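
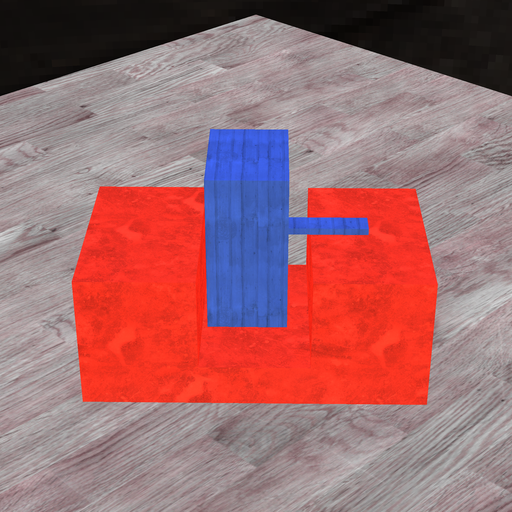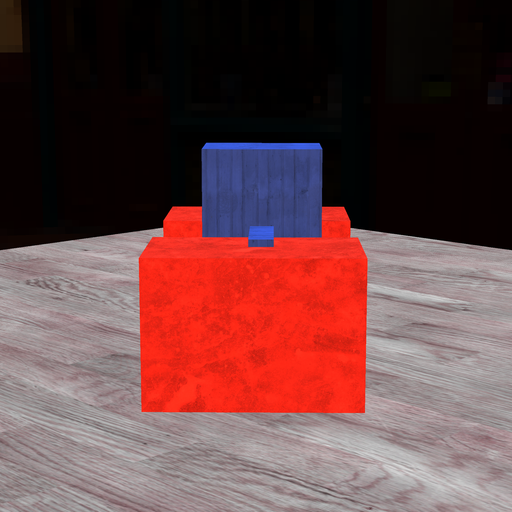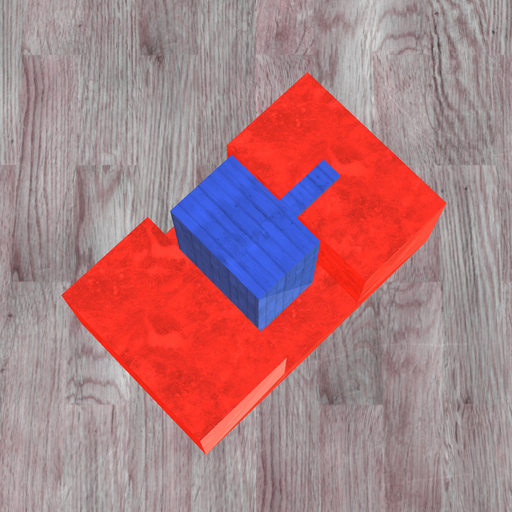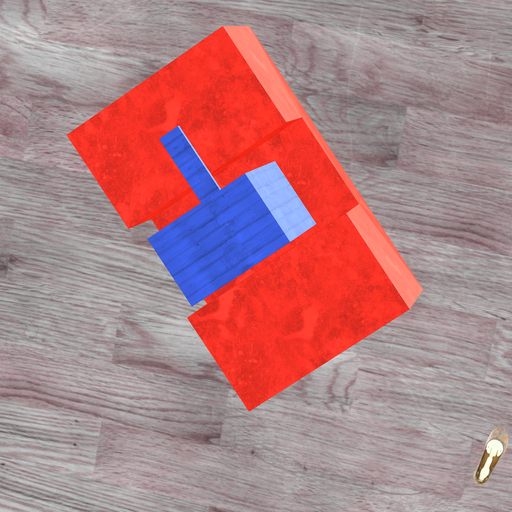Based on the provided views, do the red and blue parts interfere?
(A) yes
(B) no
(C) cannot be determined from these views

(B) no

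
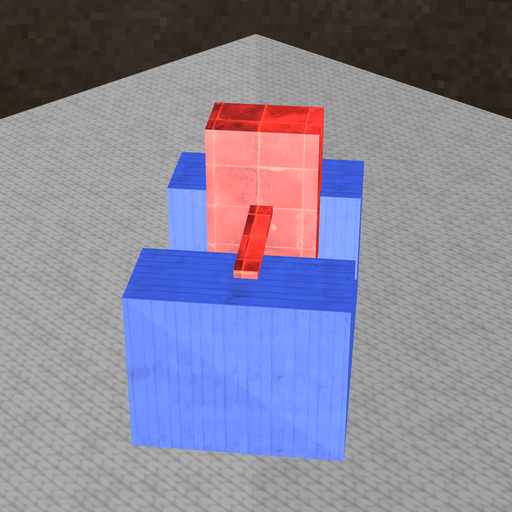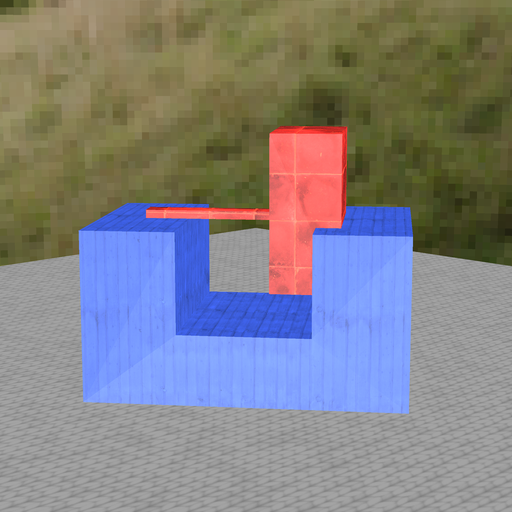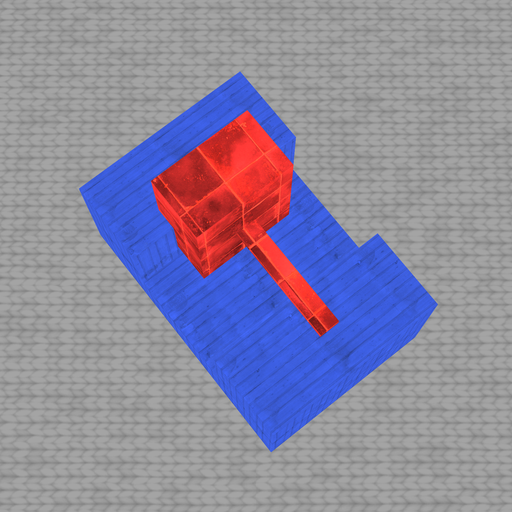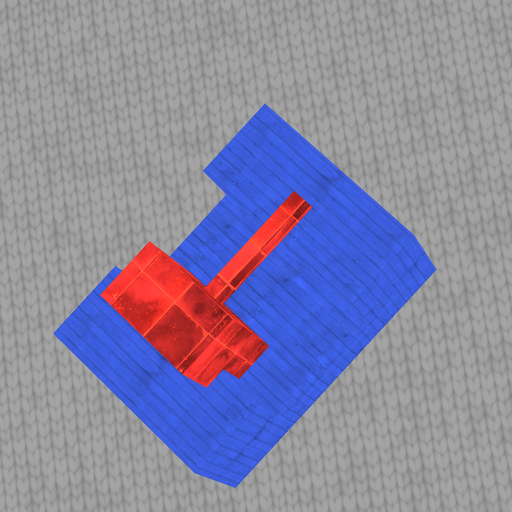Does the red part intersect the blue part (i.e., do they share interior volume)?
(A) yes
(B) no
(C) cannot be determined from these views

(A) yes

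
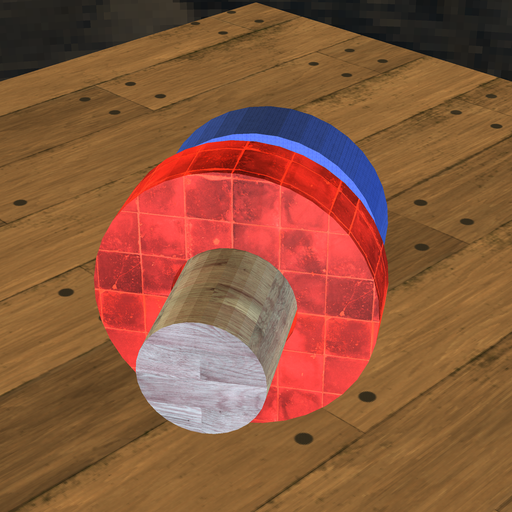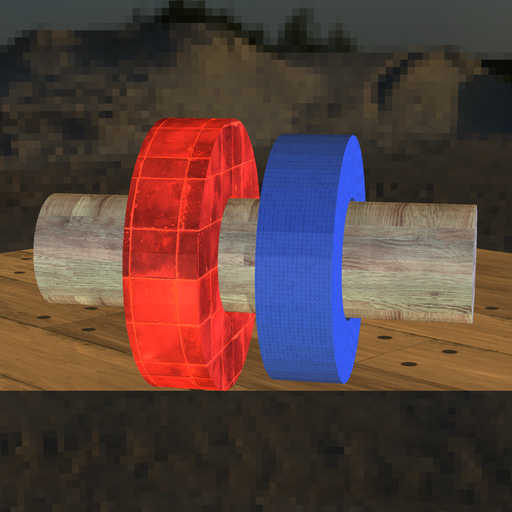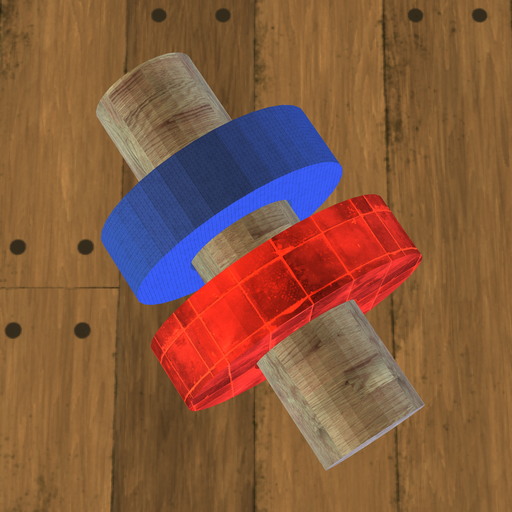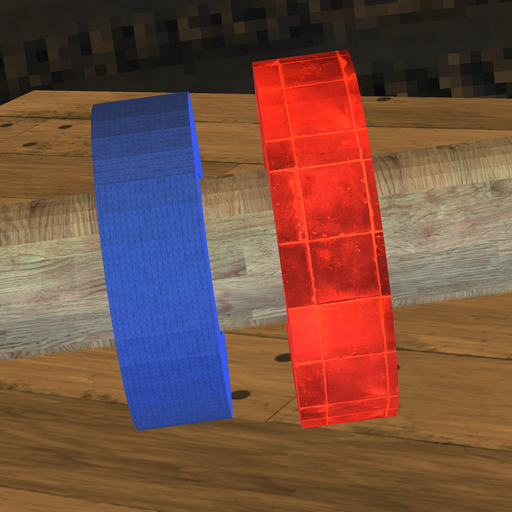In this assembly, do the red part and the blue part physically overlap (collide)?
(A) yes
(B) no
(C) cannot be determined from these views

(B) no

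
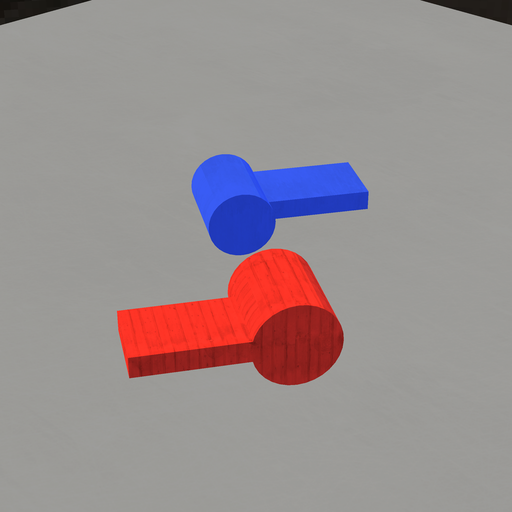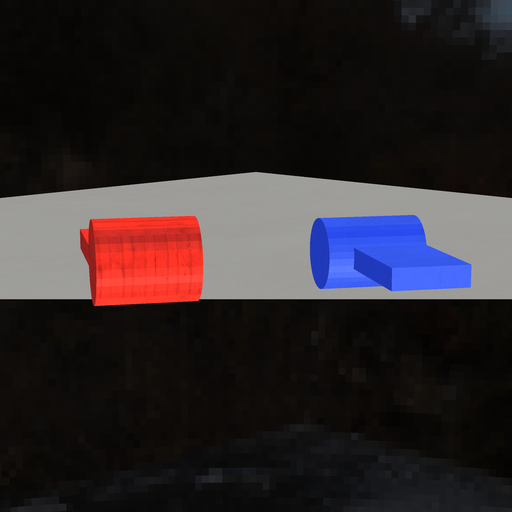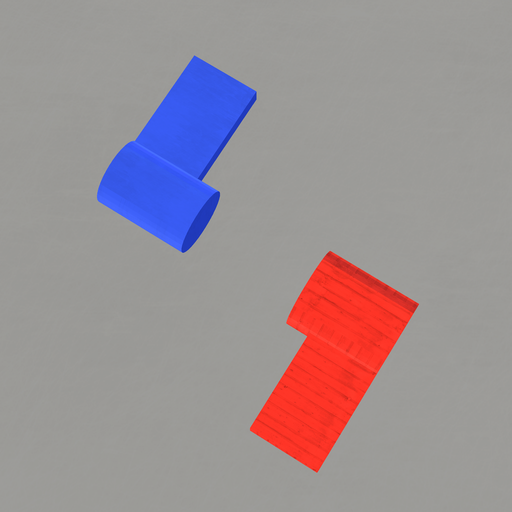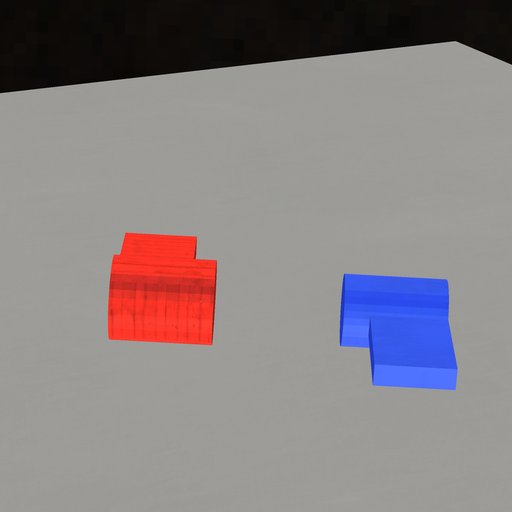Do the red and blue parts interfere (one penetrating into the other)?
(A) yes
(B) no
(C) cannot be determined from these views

(B) no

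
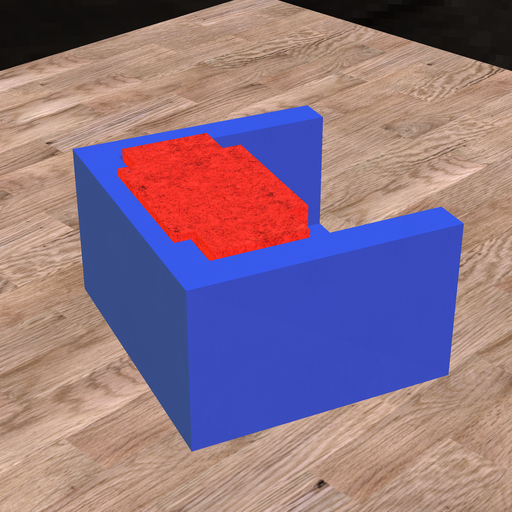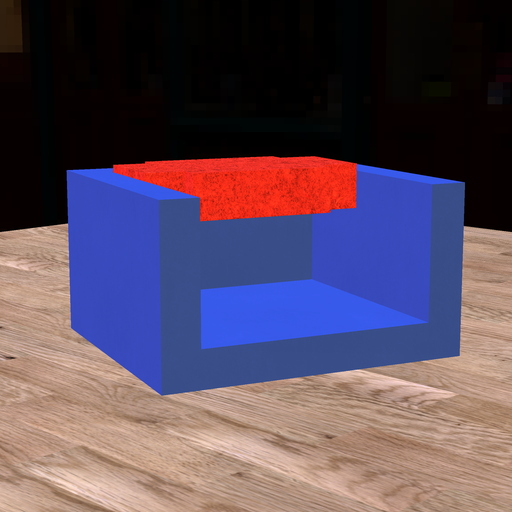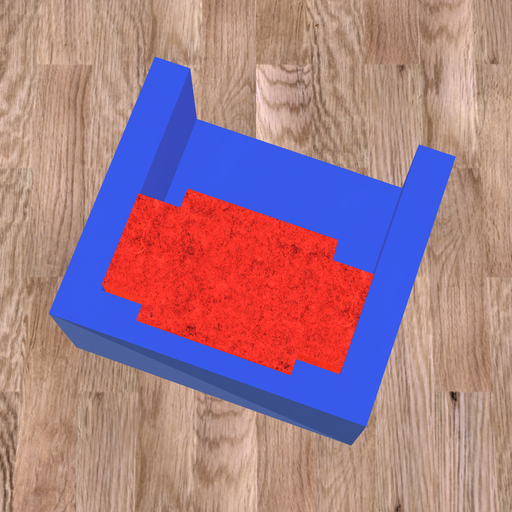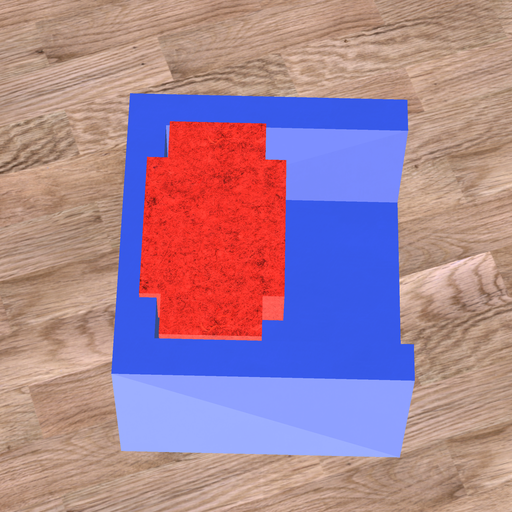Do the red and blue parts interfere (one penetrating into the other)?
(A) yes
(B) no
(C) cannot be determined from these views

(A) yes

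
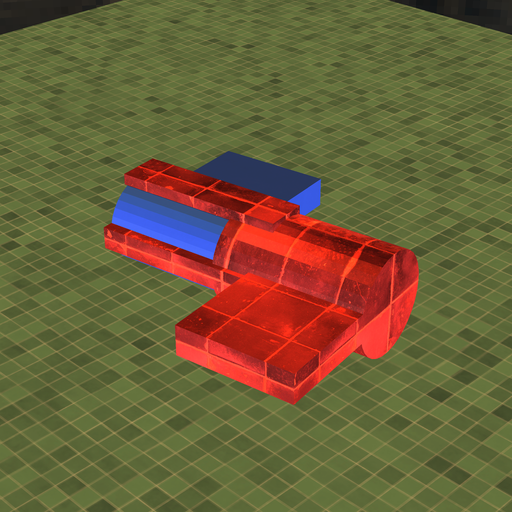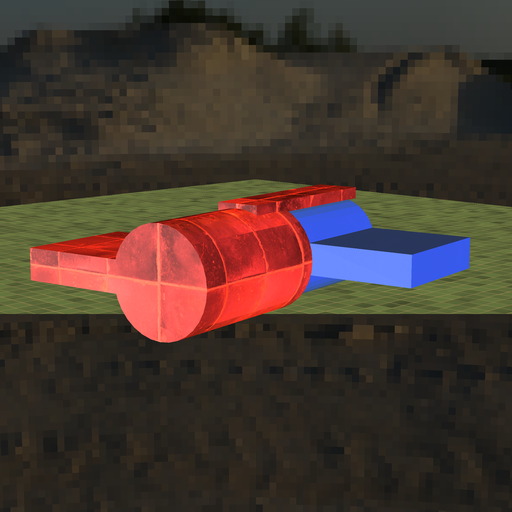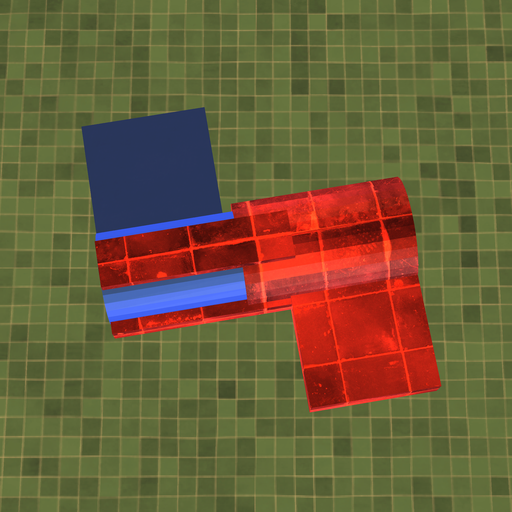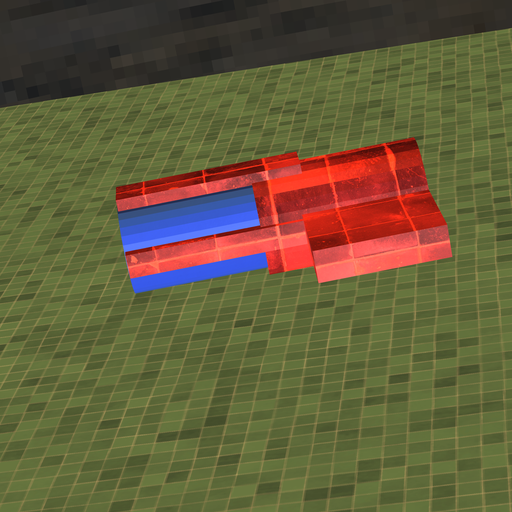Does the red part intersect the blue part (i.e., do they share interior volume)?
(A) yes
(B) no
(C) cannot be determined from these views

(A) yes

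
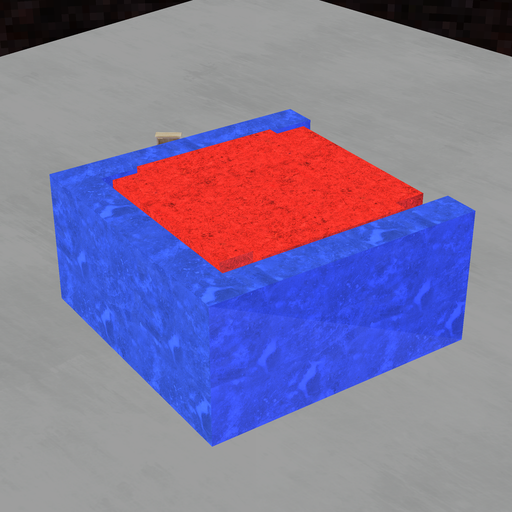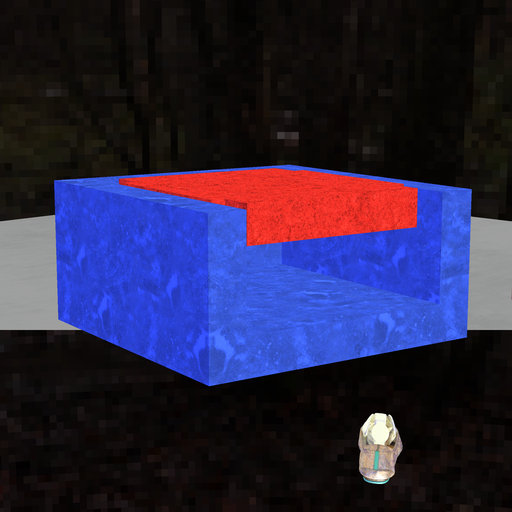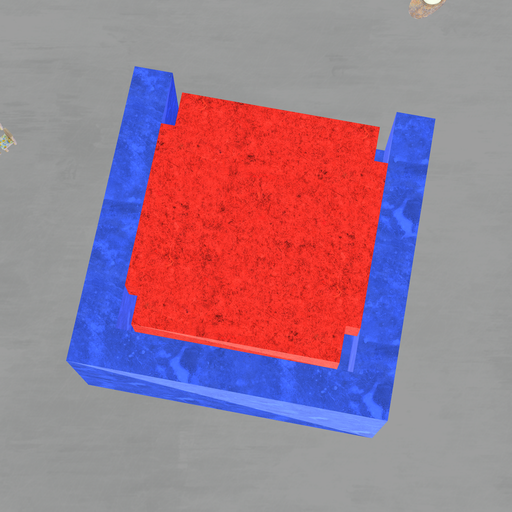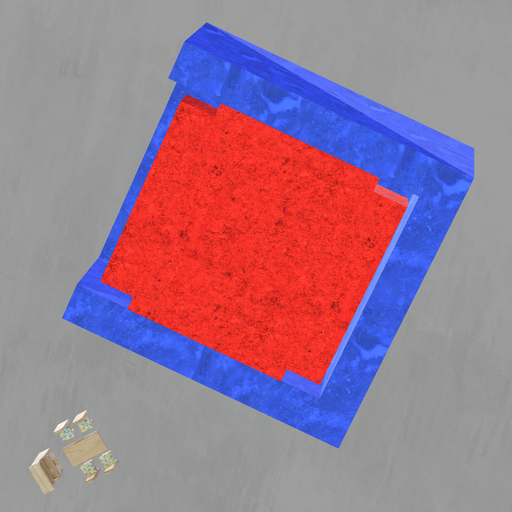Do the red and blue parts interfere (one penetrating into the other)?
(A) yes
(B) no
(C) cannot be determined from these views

(B) no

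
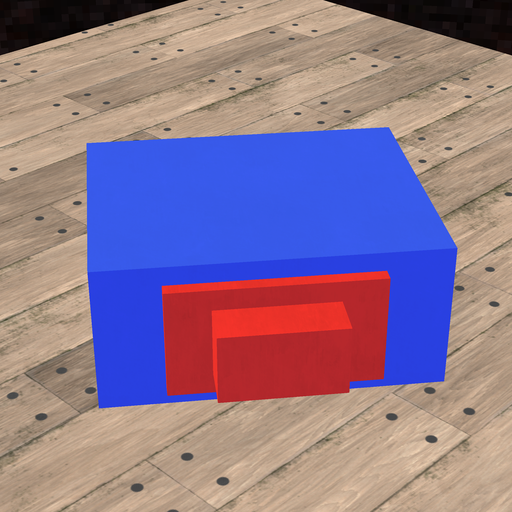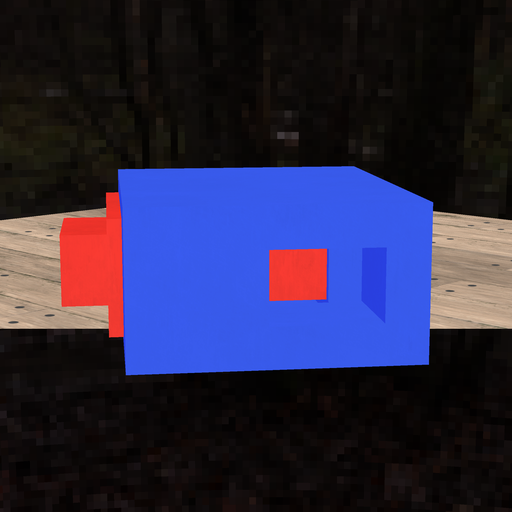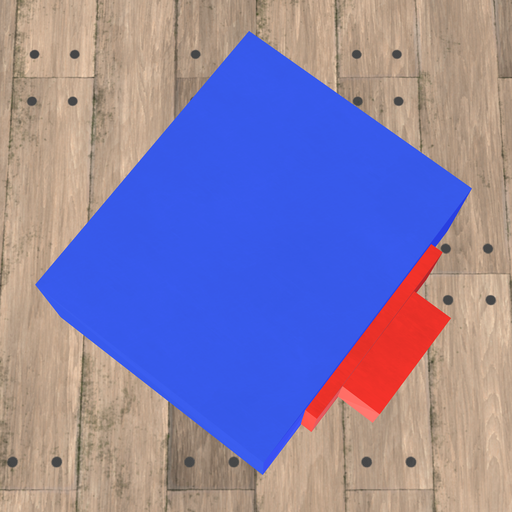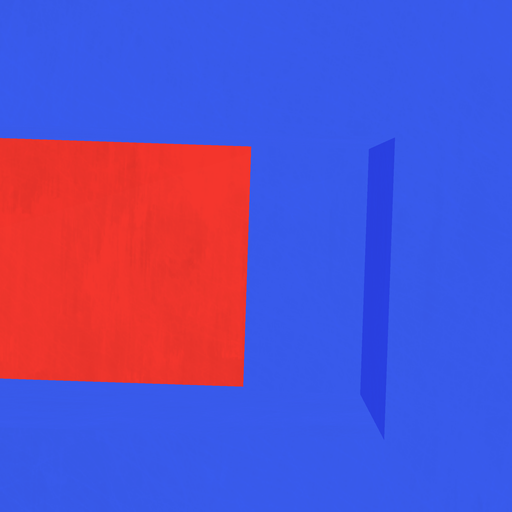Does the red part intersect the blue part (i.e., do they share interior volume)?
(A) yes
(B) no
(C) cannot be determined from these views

(A) yes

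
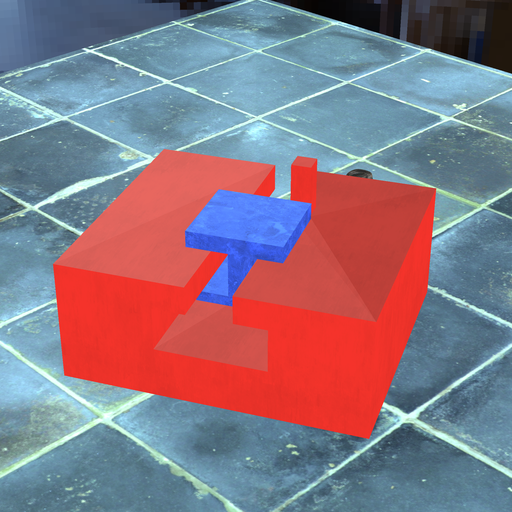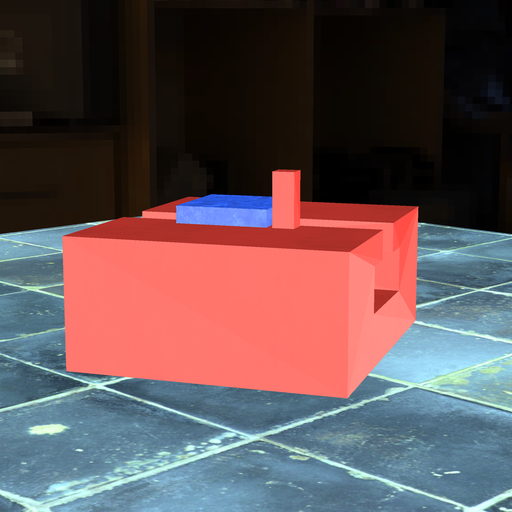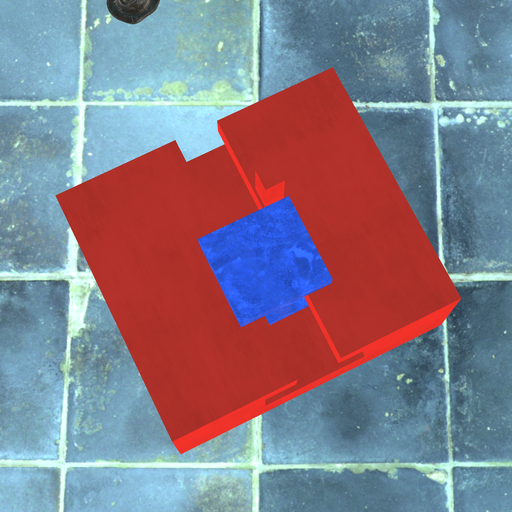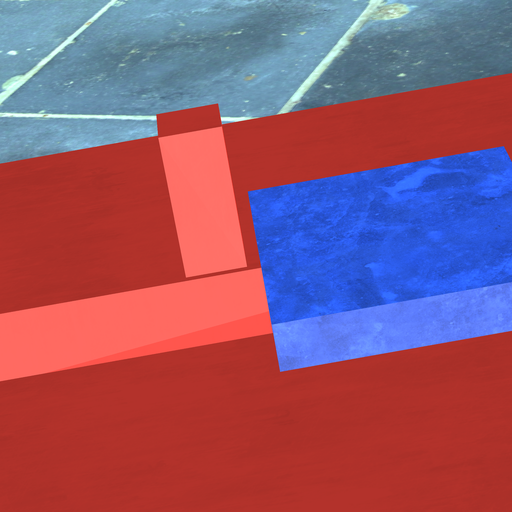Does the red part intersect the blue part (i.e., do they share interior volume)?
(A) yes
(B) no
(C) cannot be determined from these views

(B) no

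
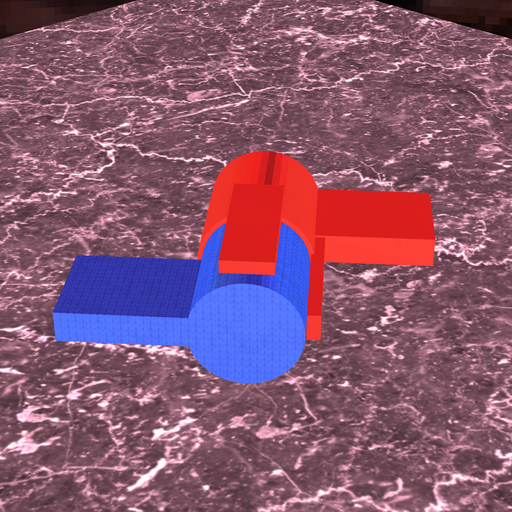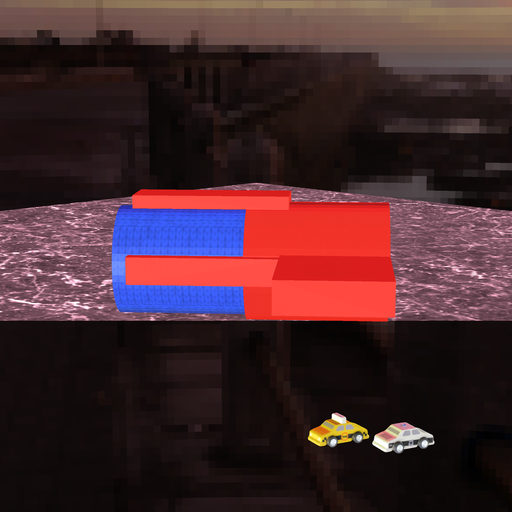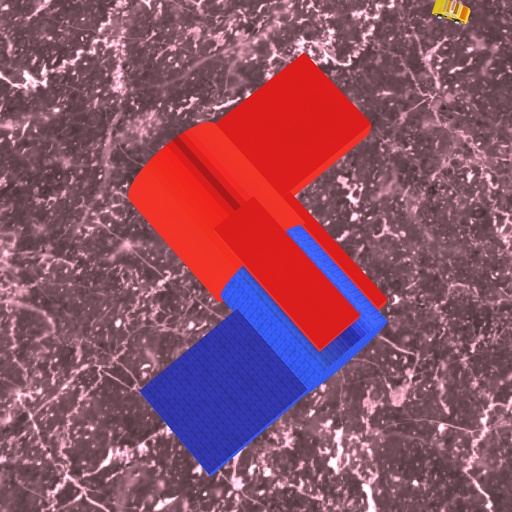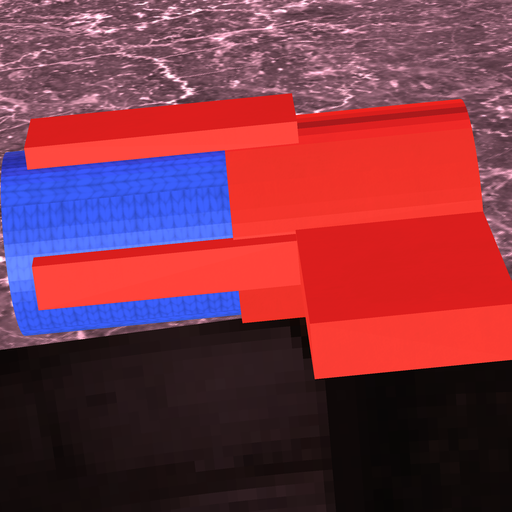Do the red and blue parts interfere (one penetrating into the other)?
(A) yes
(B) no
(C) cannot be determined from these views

(A) yes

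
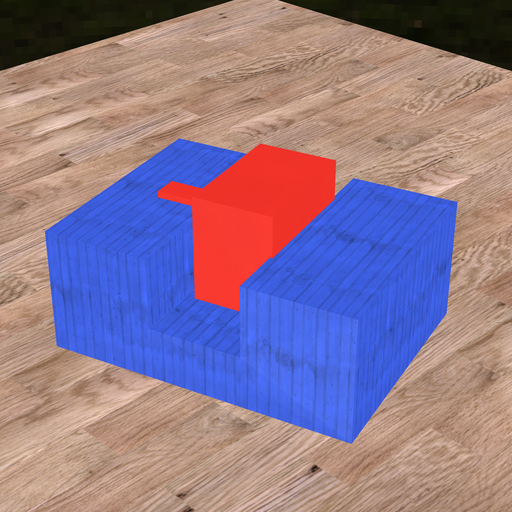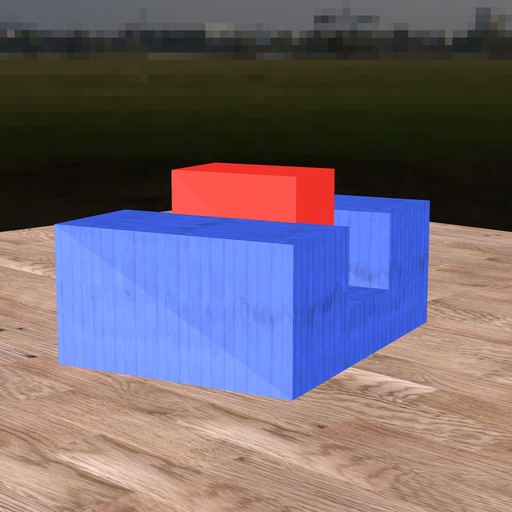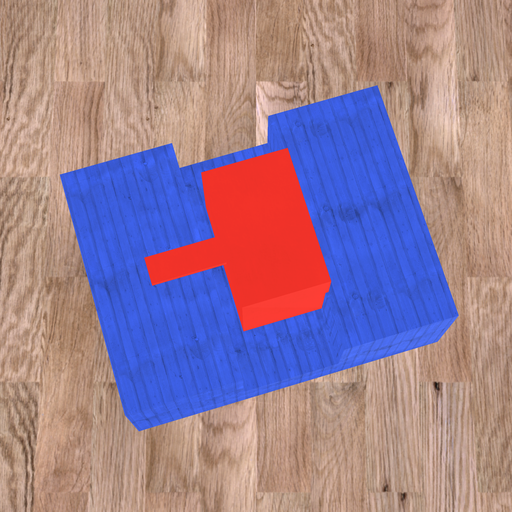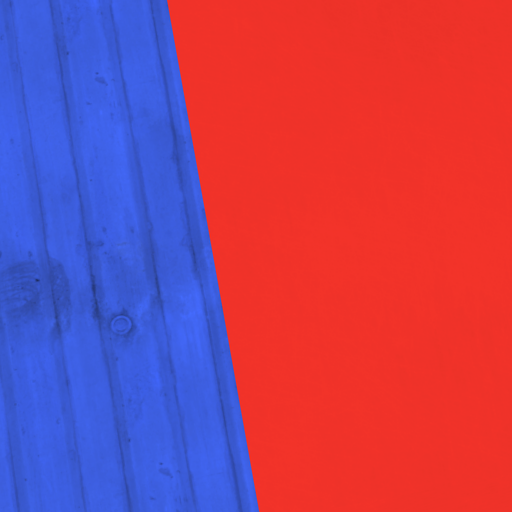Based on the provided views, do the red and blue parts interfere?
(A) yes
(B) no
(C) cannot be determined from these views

(A) yes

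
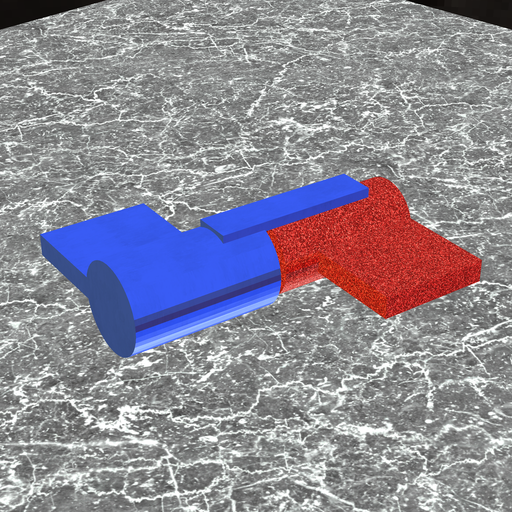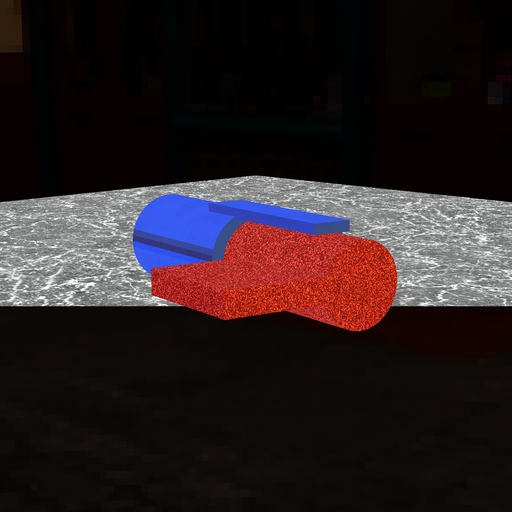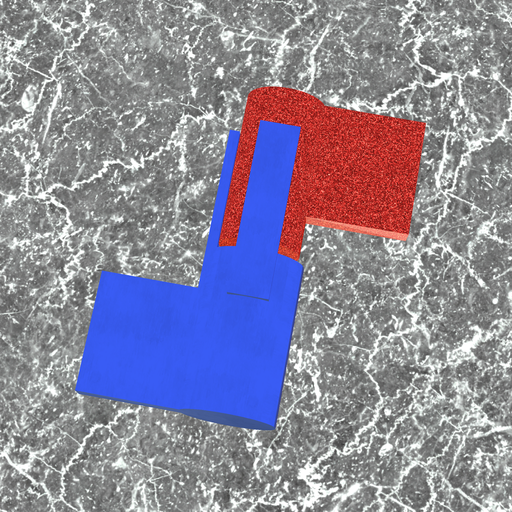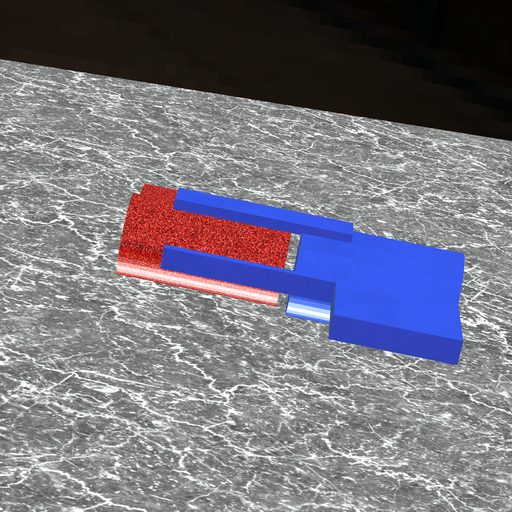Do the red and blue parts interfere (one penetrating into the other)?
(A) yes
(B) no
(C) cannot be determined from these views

(B) no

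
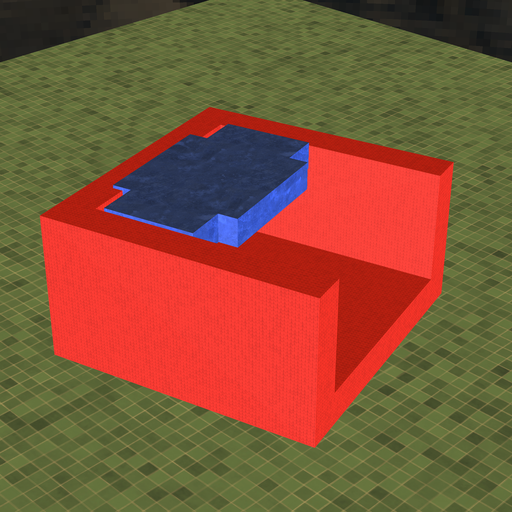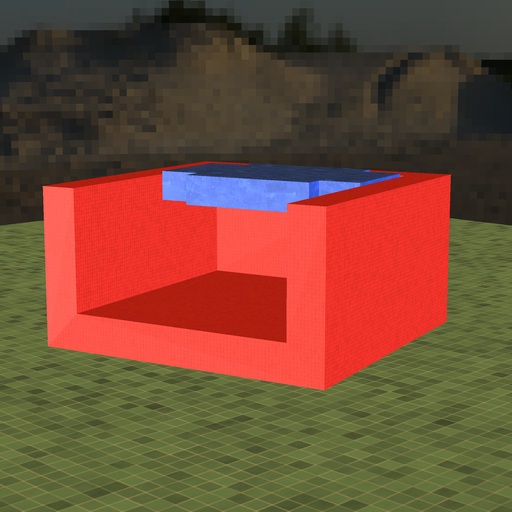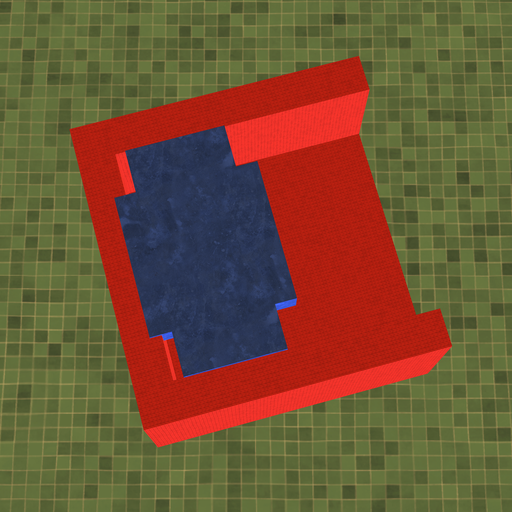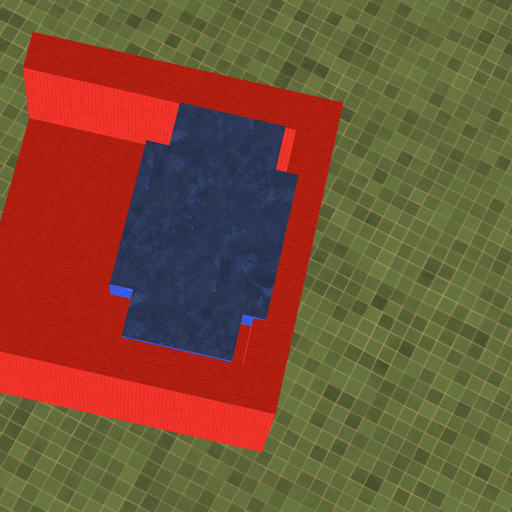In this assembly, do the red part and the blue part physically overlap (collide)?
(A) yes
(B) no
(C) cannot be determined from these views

(A) yes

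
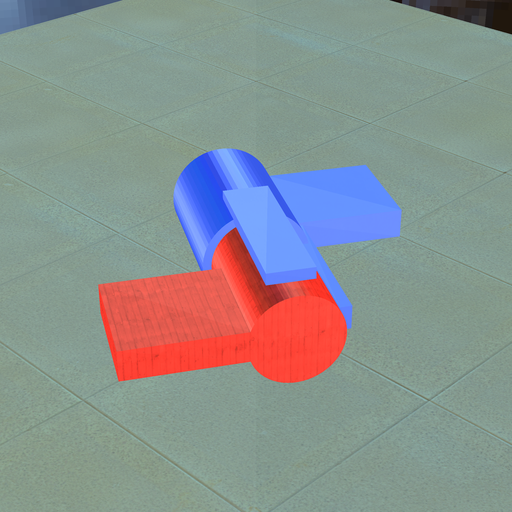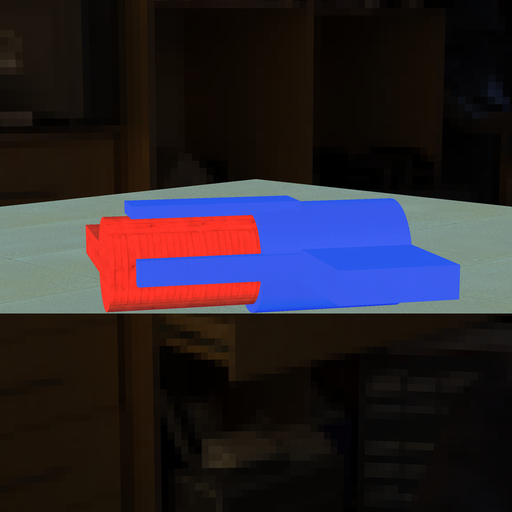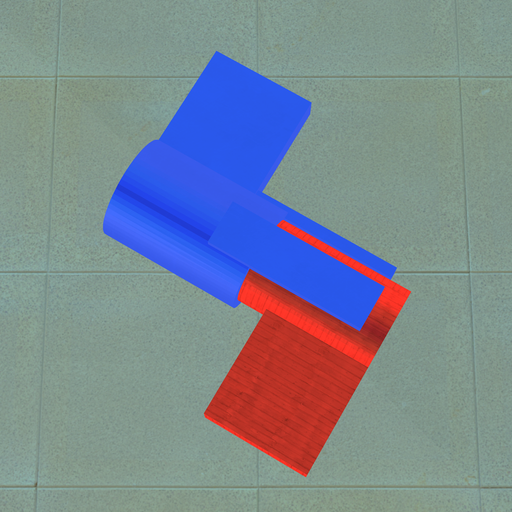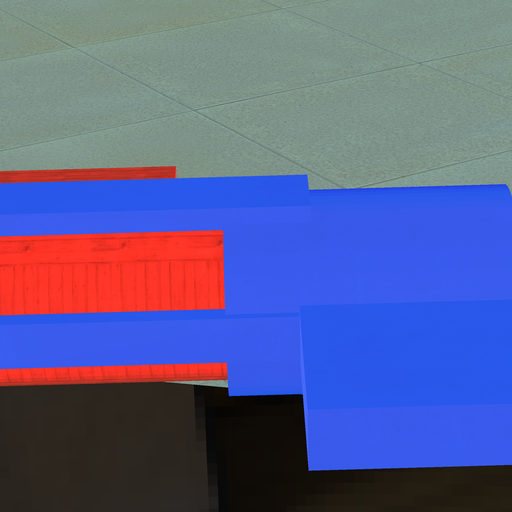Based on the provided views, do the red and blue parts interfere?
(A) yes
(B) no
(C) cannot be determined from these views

(A) yes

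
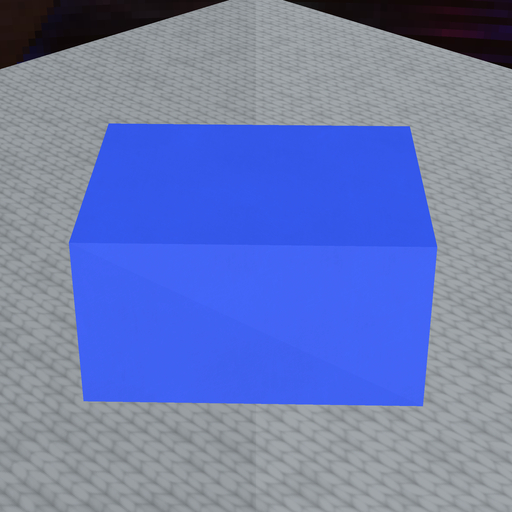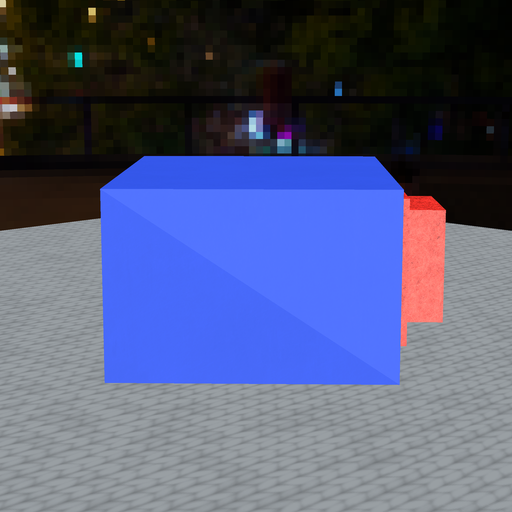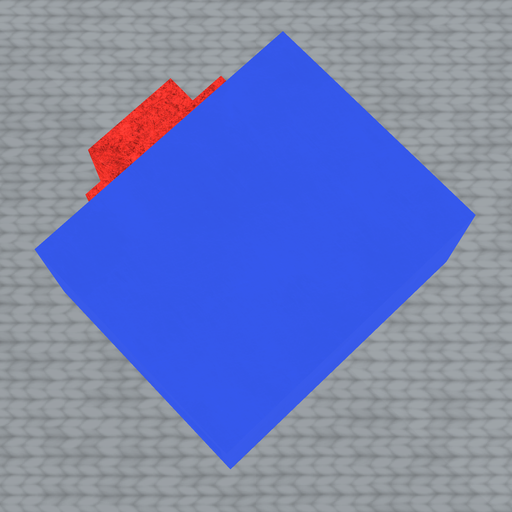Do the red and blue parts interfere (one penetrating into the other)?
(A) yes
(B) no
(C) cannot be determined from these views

(C) cannot be determined from these views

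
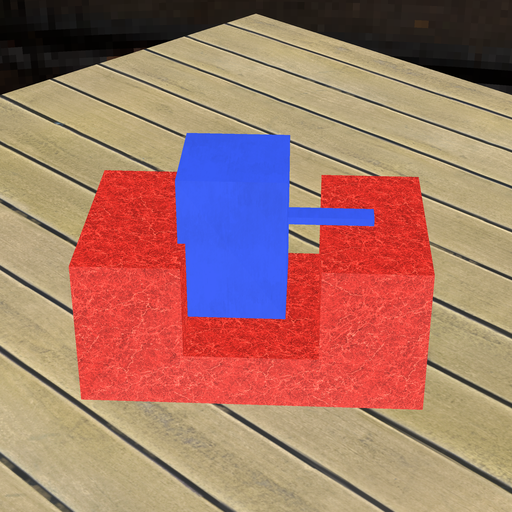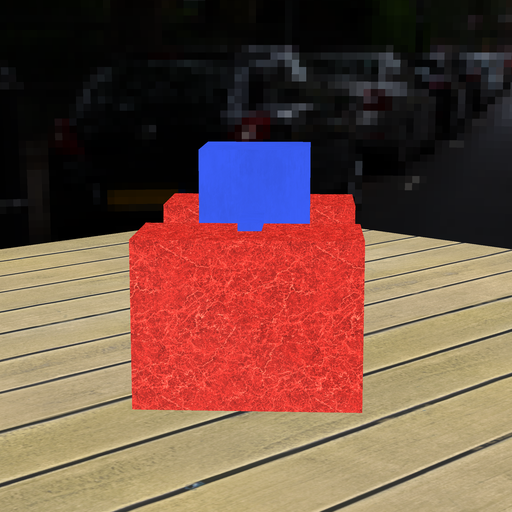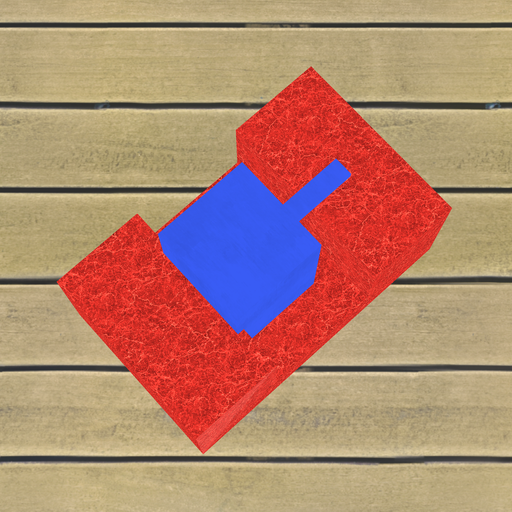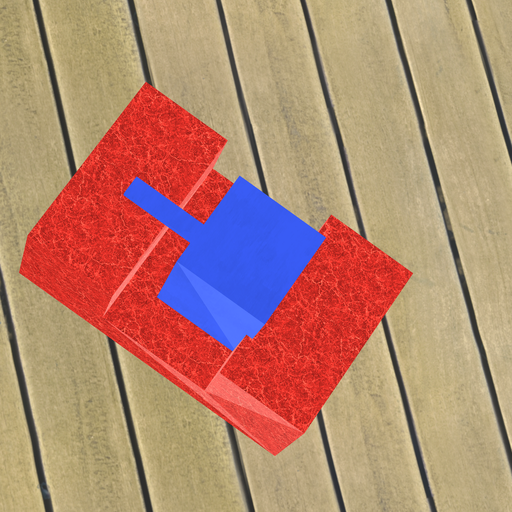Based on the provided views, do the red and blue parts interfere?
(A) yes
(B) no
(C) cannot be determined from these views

(A) yes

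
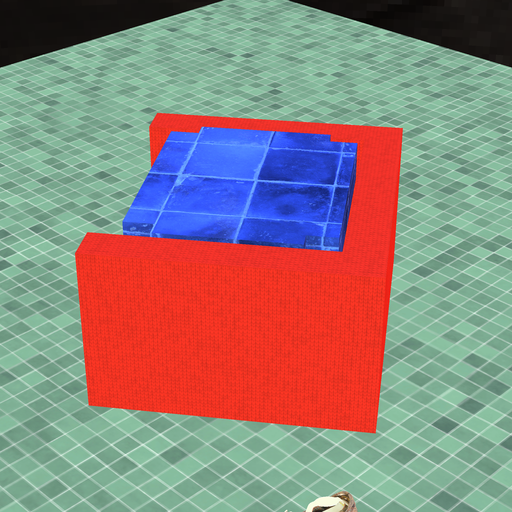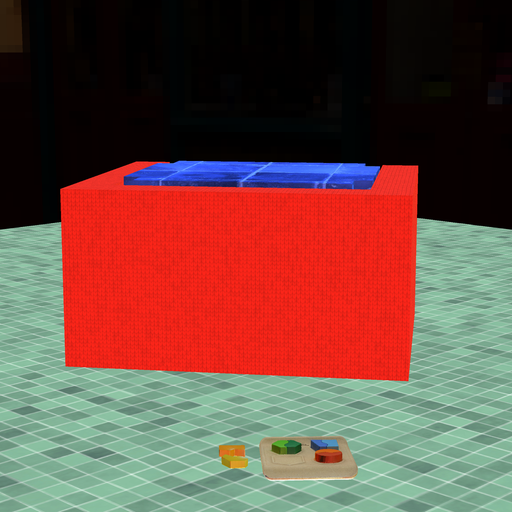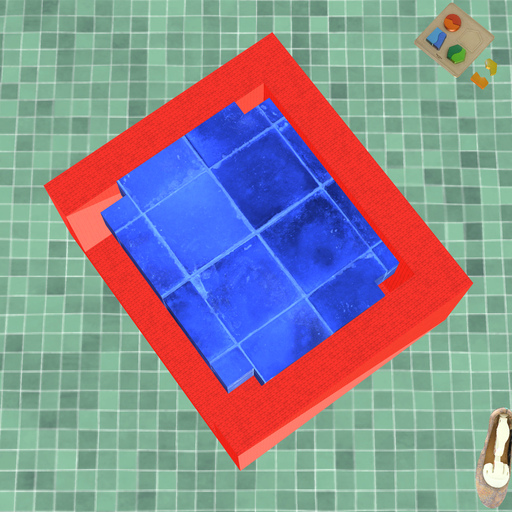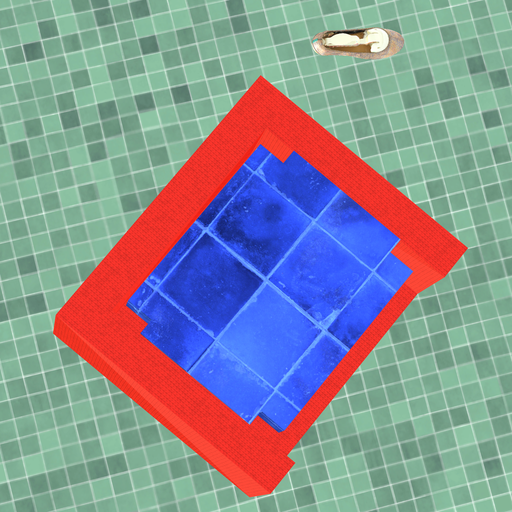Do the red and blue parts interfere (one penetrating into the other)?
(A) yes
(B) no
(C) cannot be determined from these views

(B) no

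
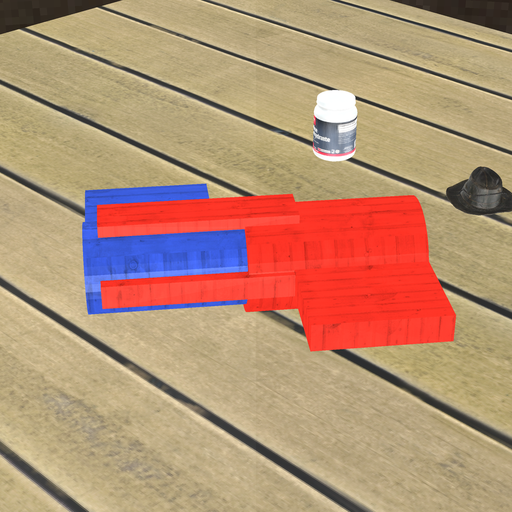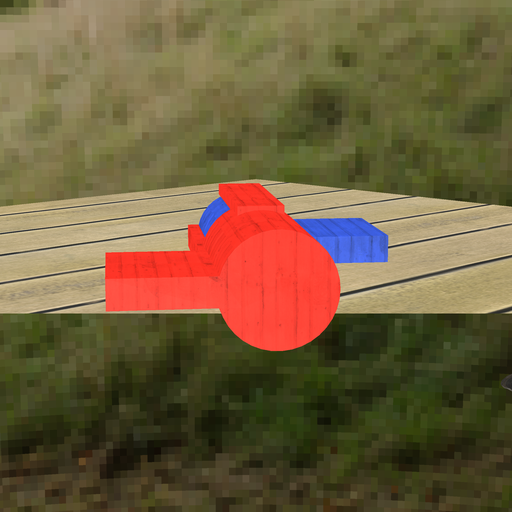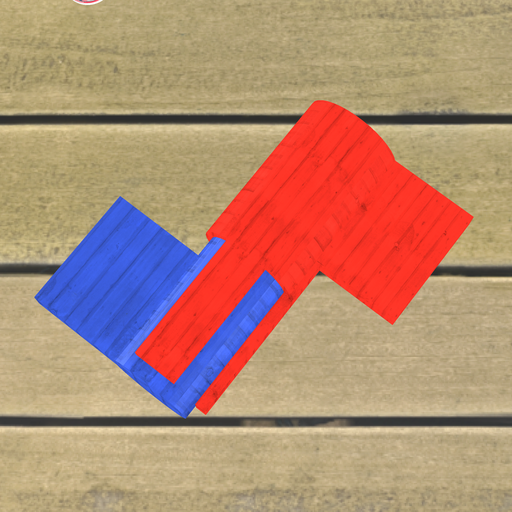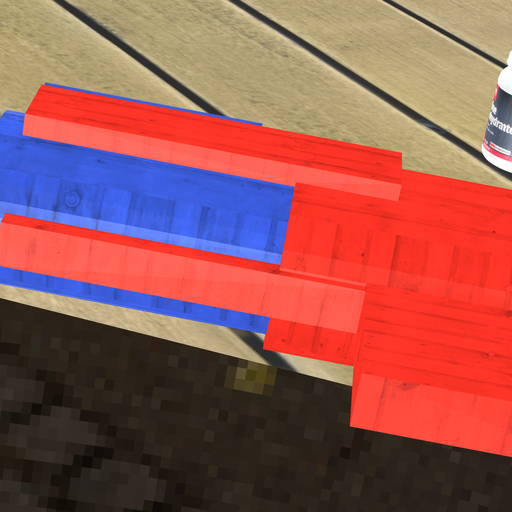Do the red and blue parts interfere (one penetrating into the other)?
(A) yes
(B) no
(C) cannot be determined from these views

(A) yes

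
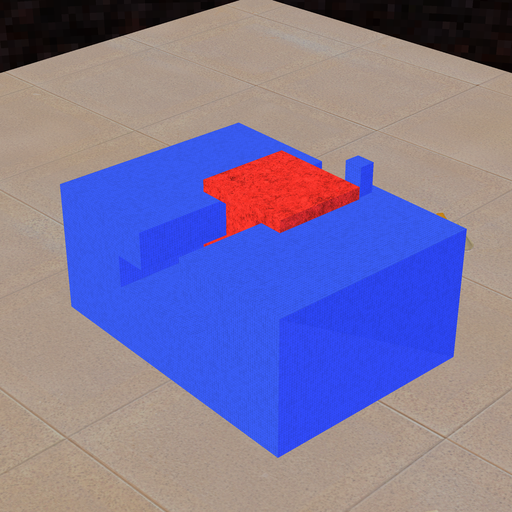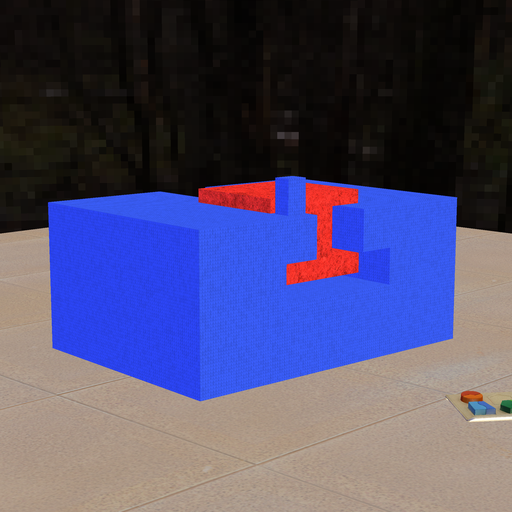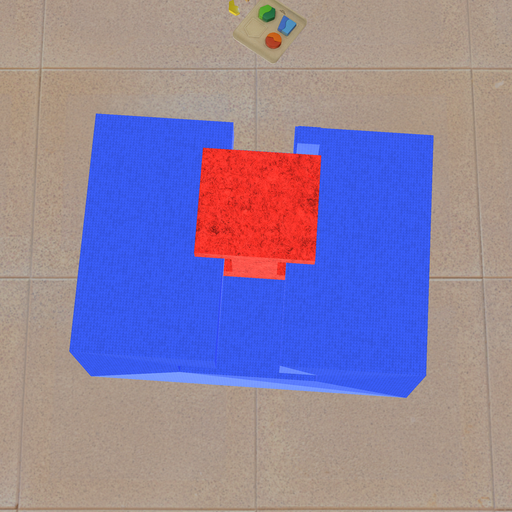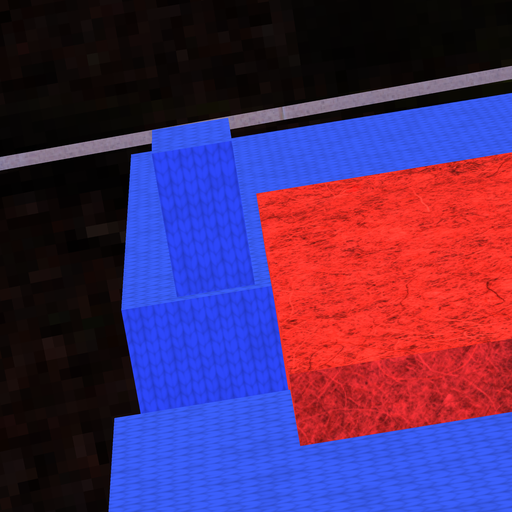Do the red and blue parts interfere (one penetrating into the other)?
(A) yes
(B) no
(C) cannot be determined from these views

(B) no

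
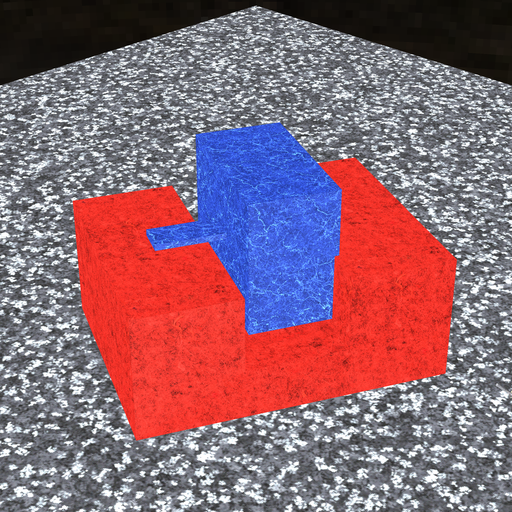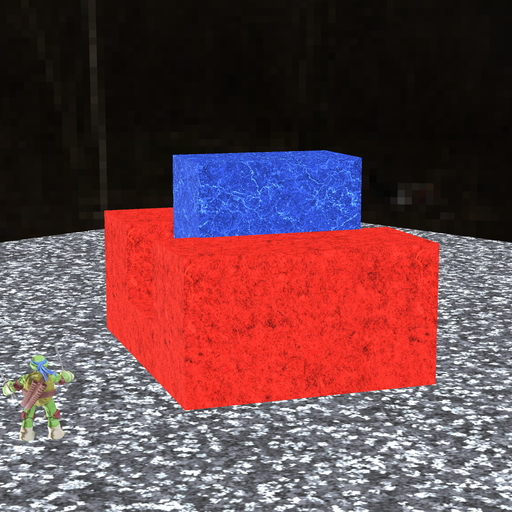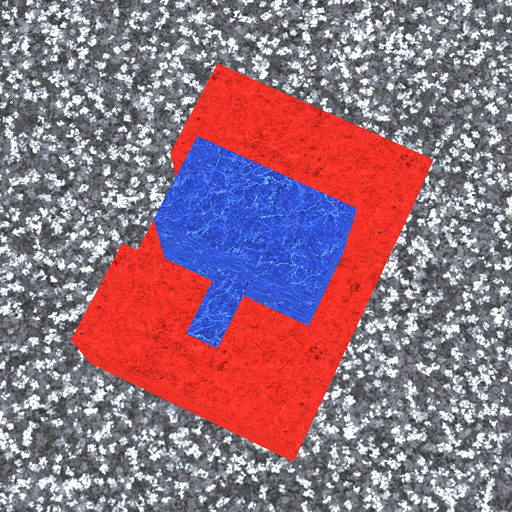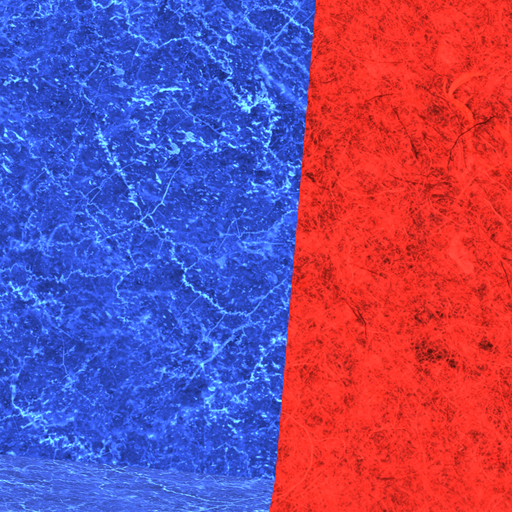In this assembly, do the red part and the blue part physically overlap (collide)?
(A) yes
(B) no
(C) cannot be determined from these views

(A) yes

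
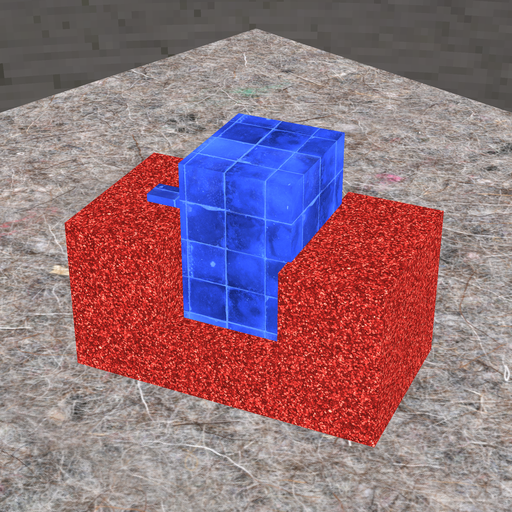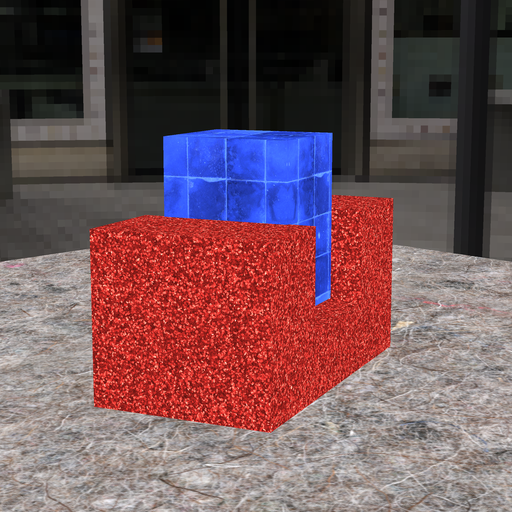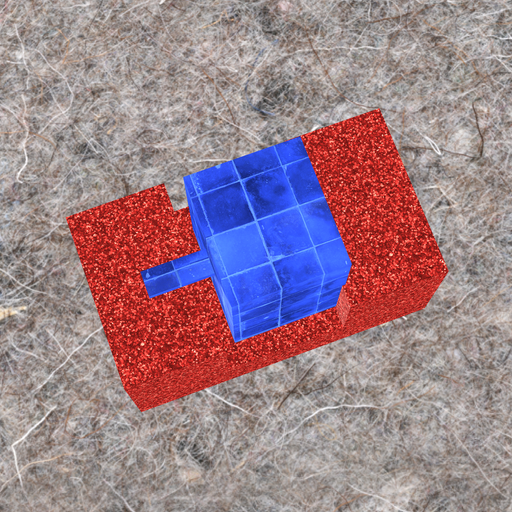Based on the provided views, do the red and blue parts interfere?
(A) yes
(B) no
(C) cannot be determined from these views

(C) cannot be determined from these views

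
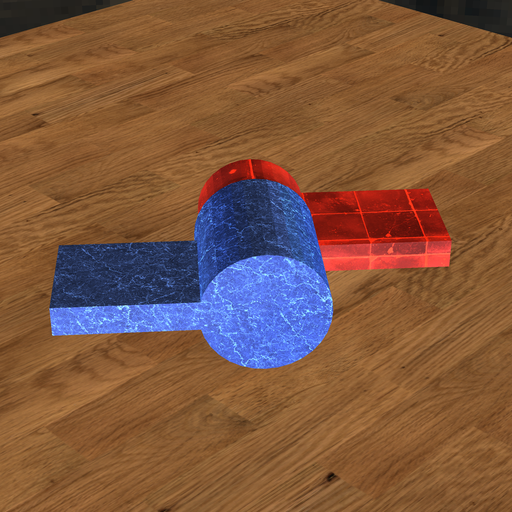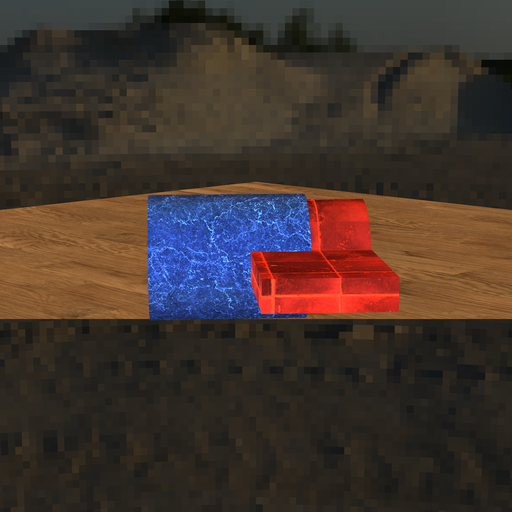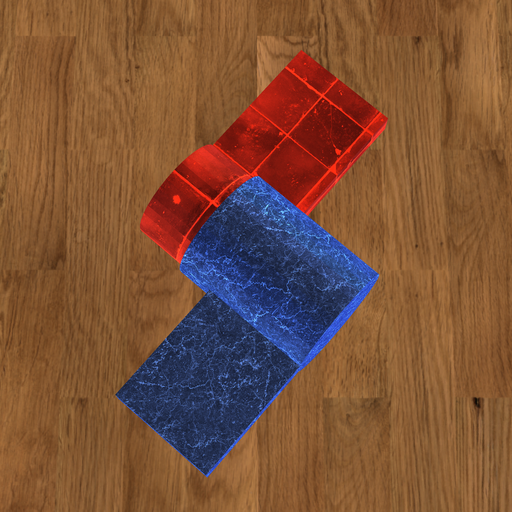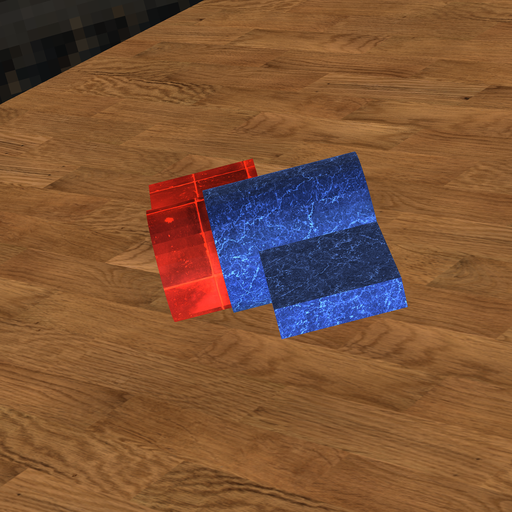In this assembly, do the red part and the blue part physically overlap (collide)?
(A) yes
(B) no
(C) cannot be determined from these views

(A) yes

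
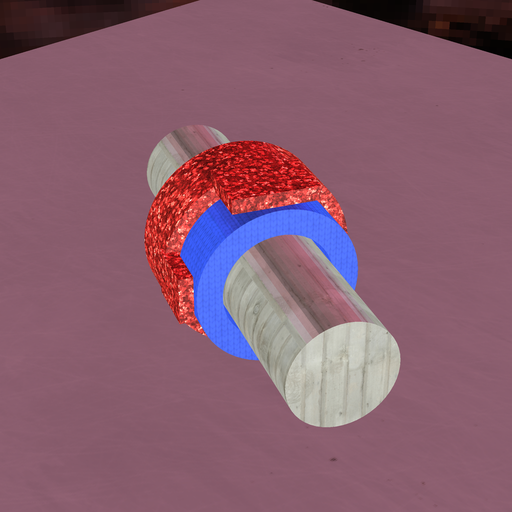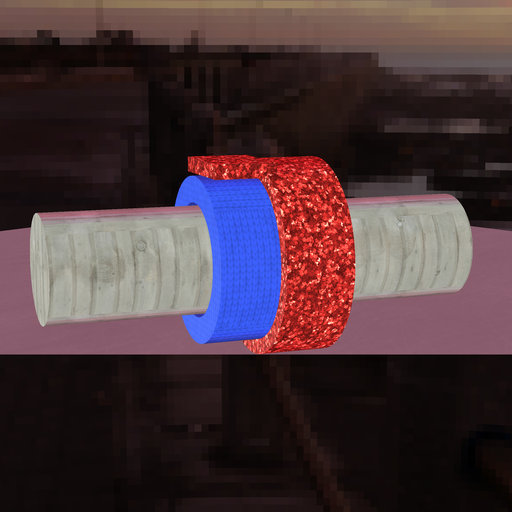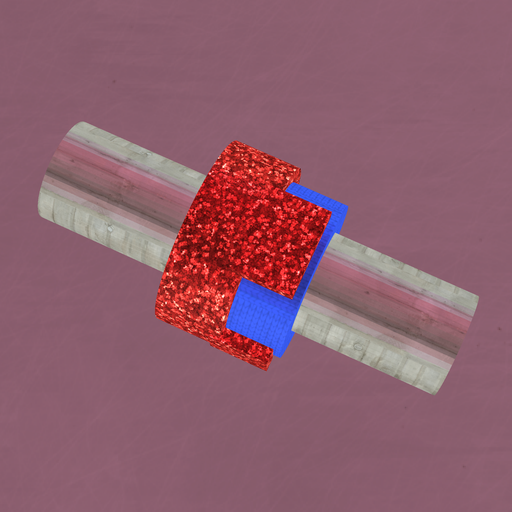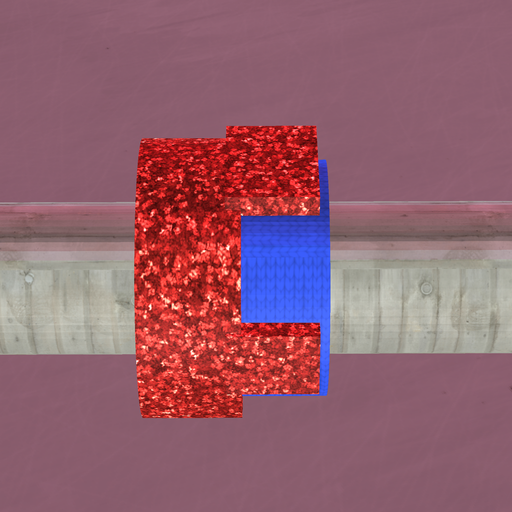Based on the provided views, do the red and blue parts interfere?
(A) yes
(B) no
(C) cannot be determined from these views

(A) yes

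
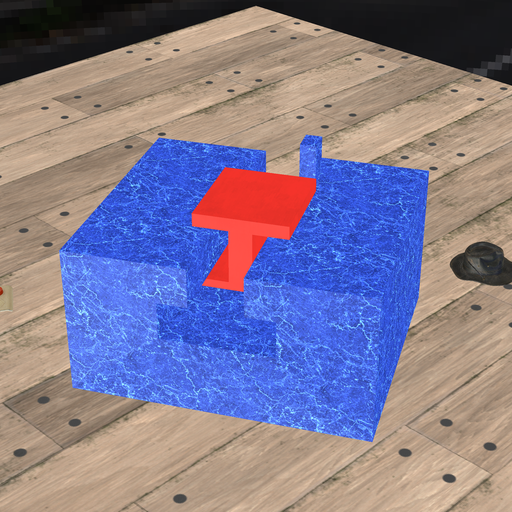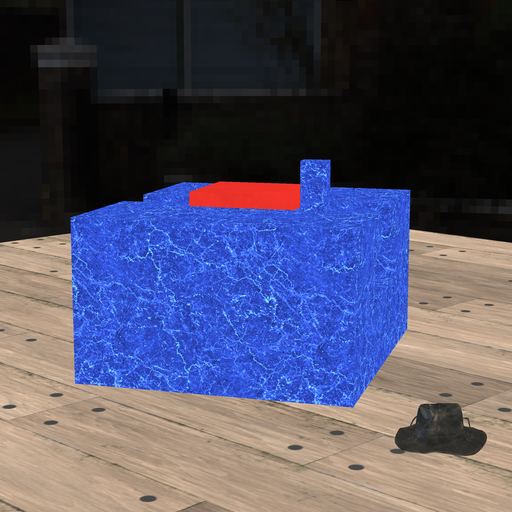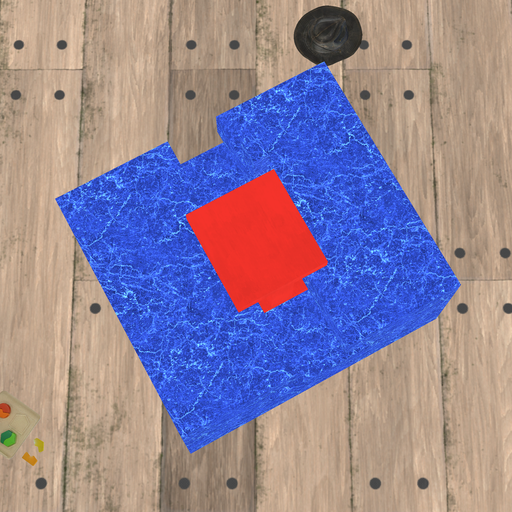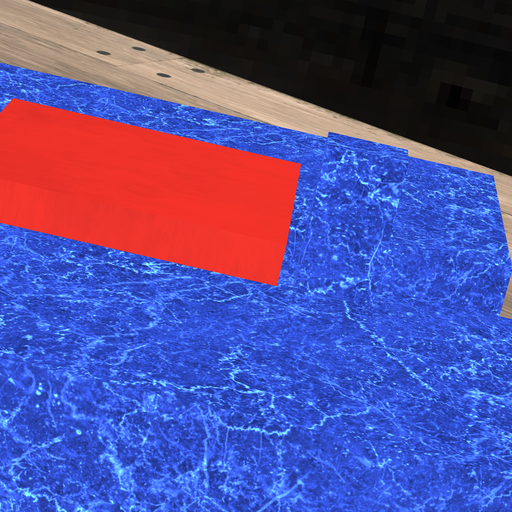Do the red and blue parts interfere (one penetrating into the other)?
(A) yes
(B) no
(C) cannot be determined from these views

(B) no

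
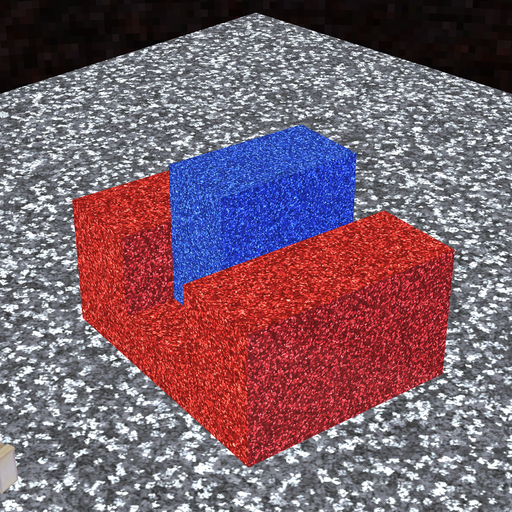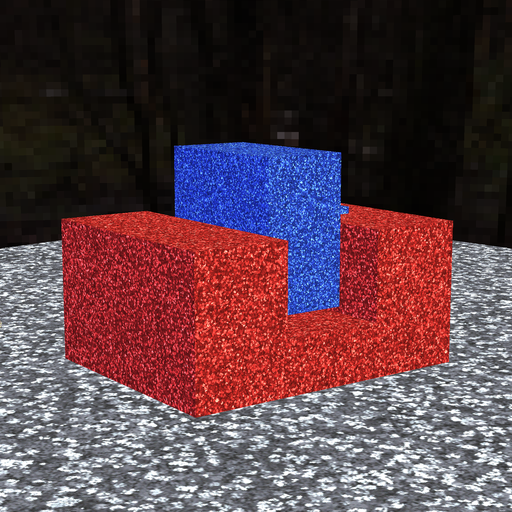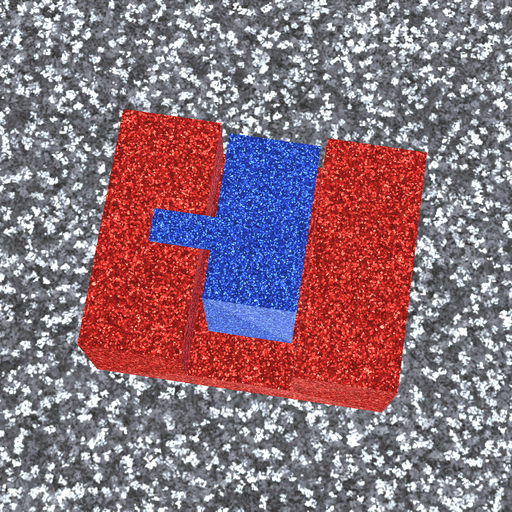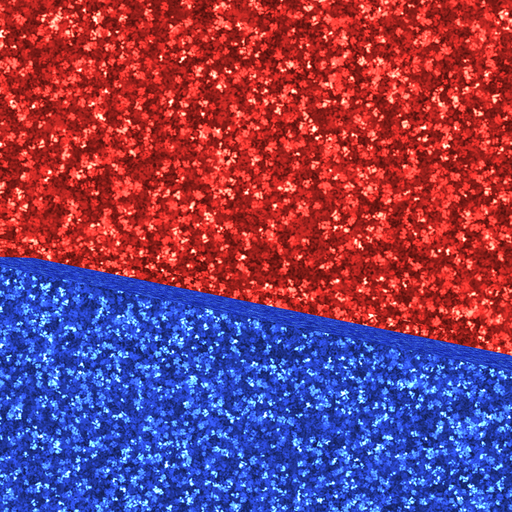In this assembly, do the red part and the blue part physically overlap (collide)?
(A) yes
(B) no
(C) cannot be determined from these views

(B) no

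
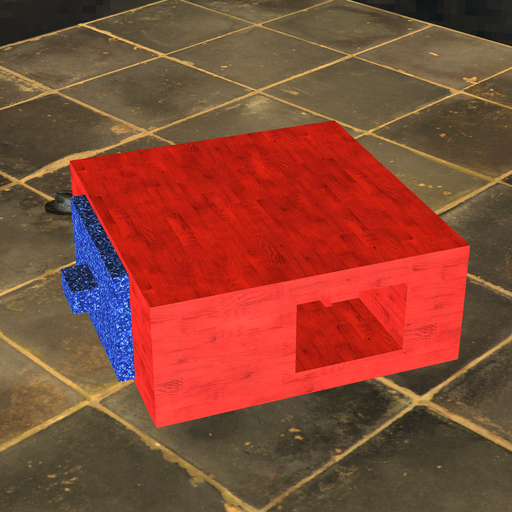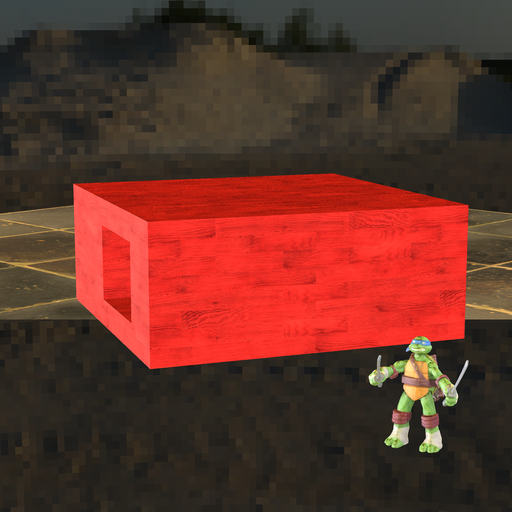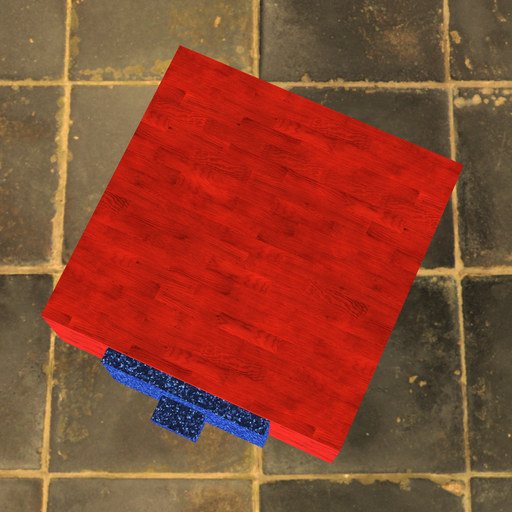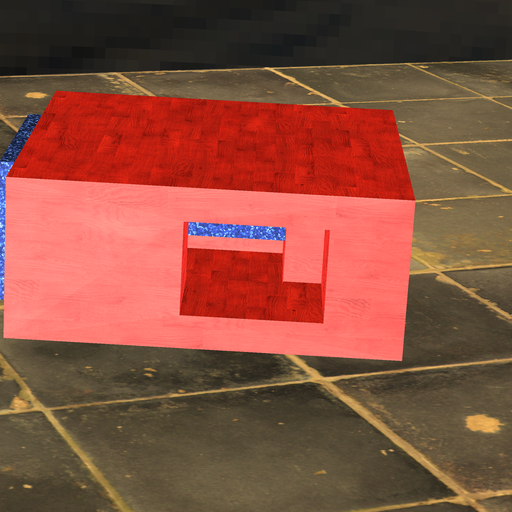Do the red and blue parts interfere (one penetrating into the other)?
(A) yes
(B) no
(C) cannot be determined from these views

(A) yes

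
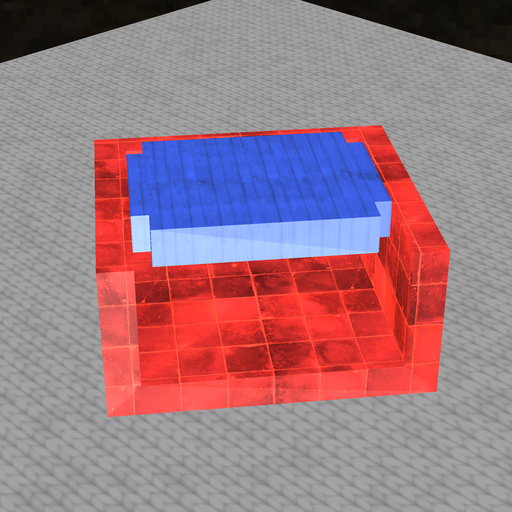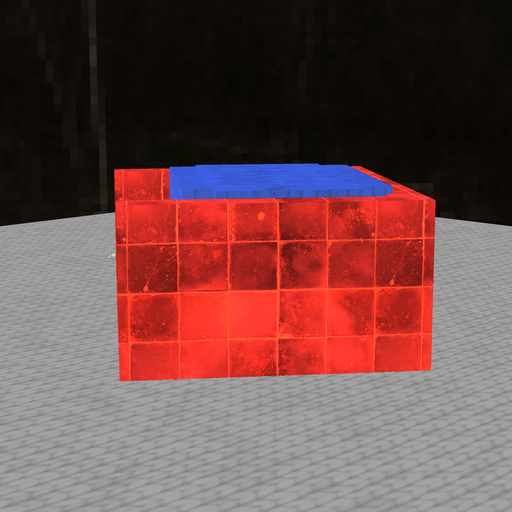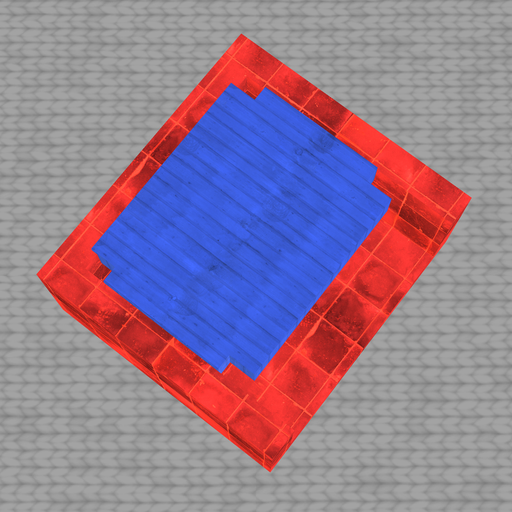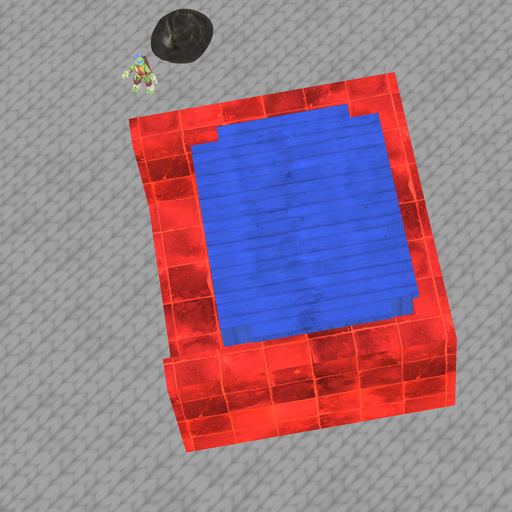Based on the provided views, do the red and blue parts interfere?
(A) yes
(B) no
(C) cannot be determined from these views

(A) yes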